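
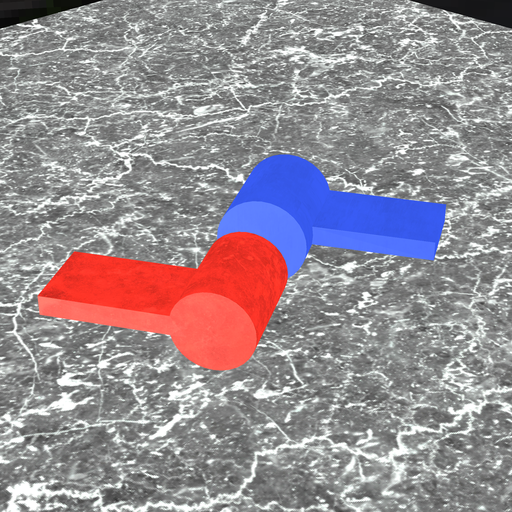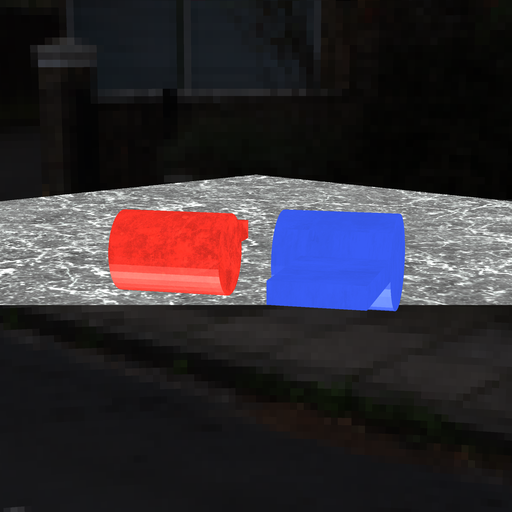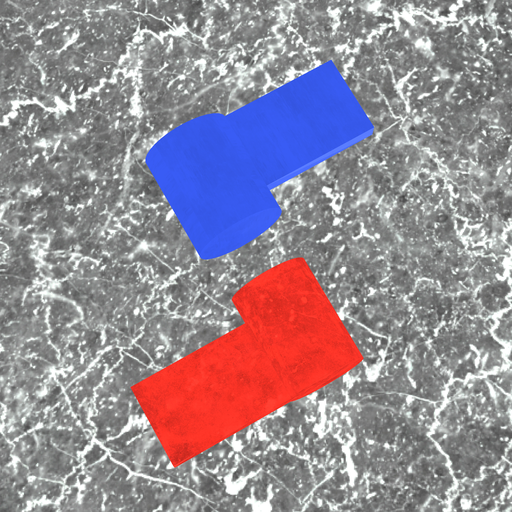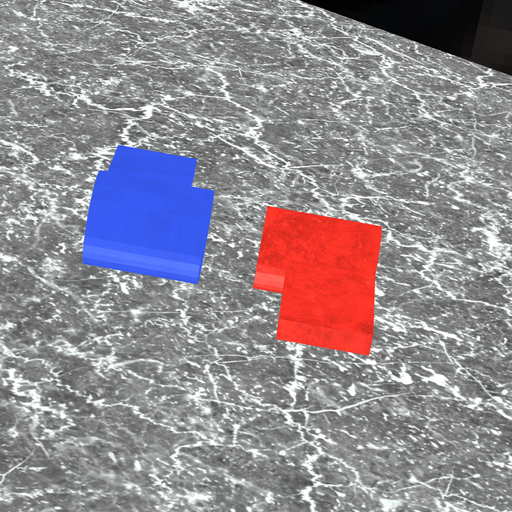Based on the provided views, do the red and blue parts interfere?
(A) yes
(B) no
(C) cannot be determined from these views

(B) no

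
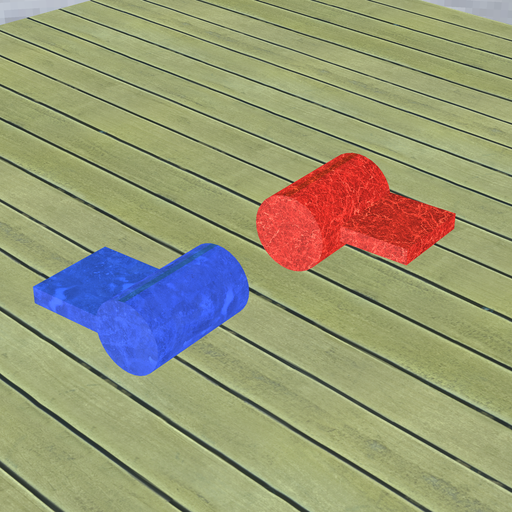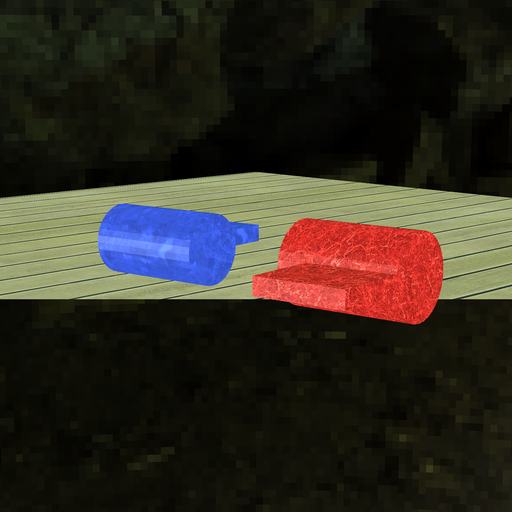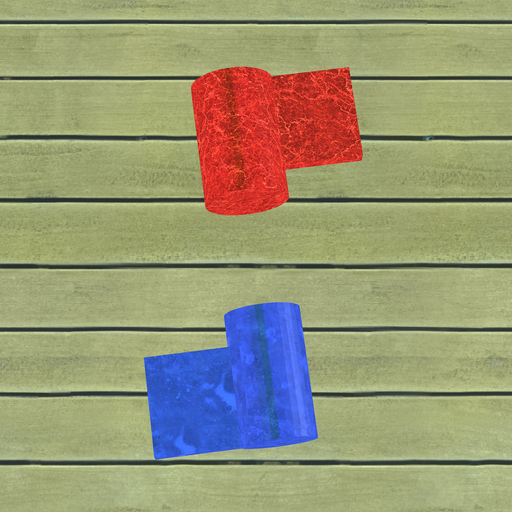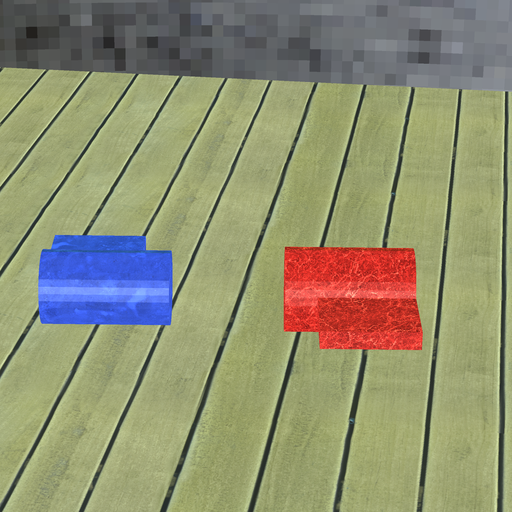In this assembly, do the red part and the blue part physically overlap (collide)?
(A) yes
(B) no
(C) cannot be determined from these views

(B) no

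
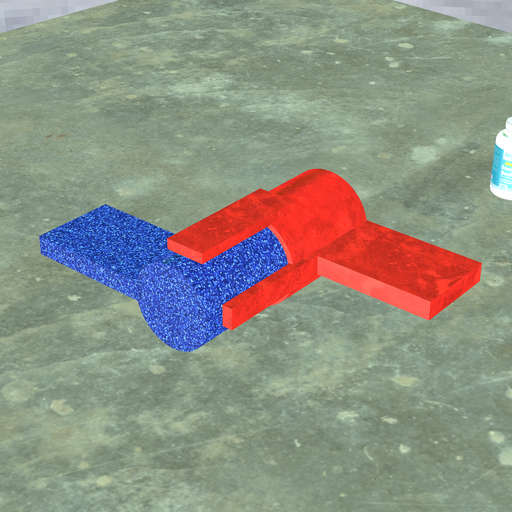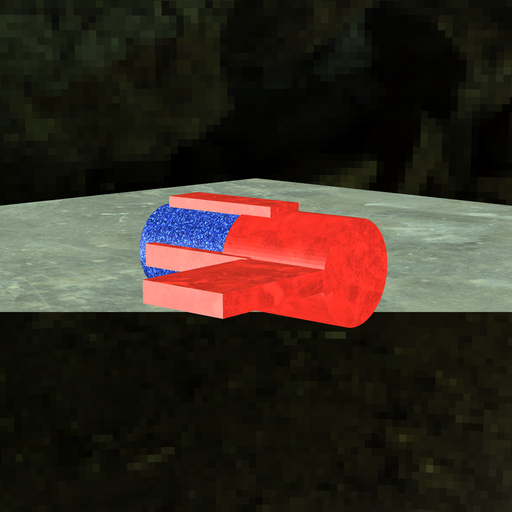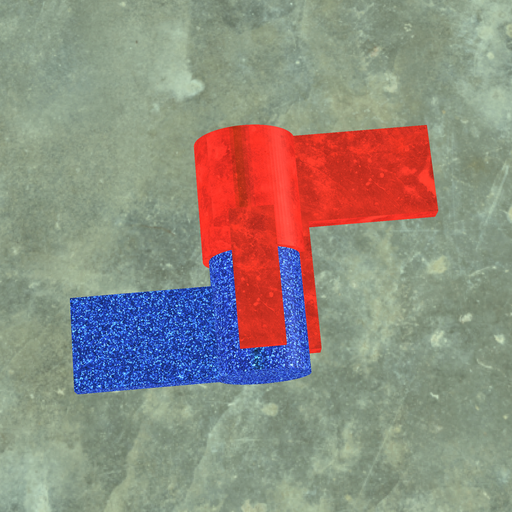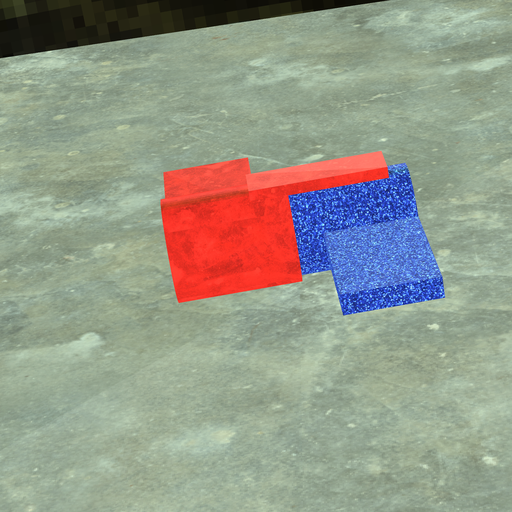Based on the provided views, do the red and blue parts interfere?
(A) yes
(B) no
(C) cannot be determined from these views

(A) yes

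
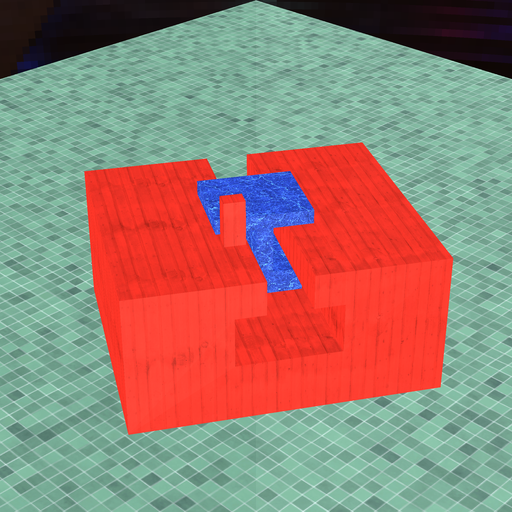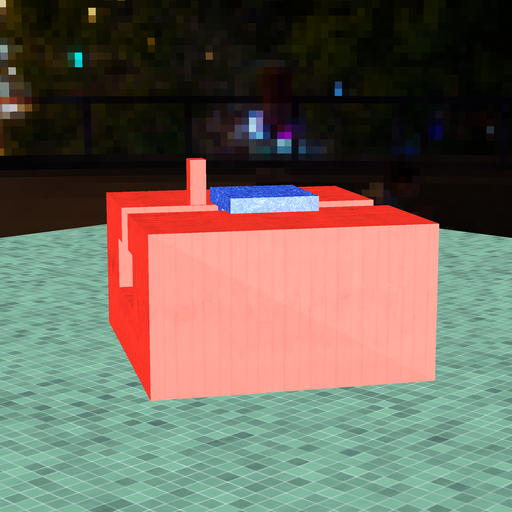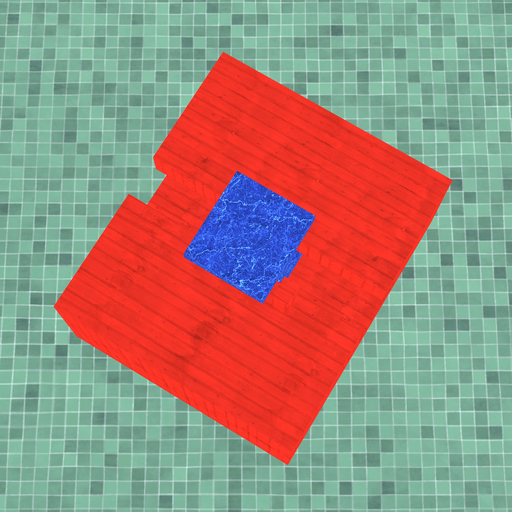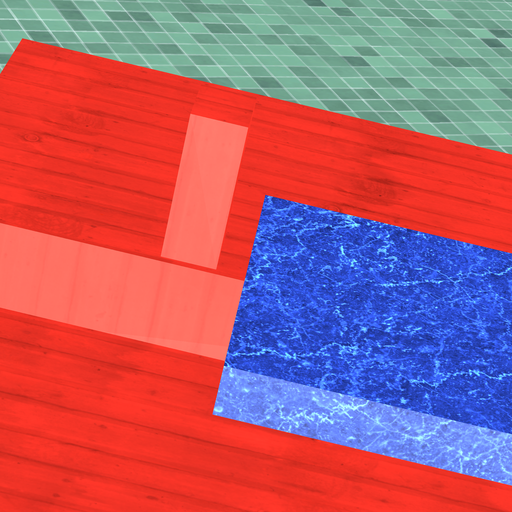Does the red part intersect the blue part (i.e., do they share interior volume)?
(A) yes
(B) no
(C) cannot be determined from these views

(B) no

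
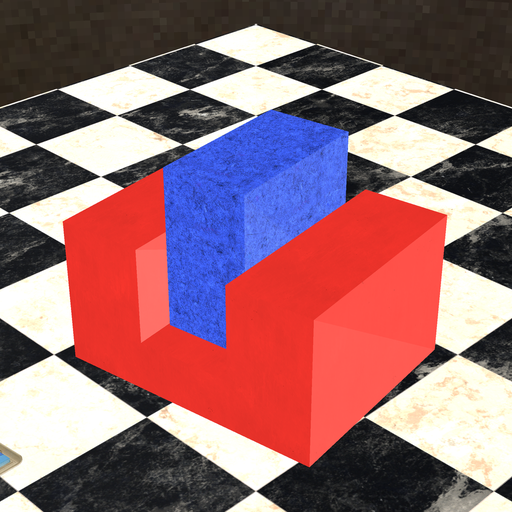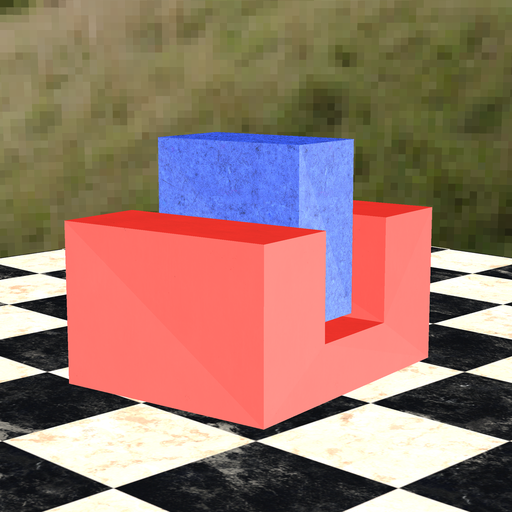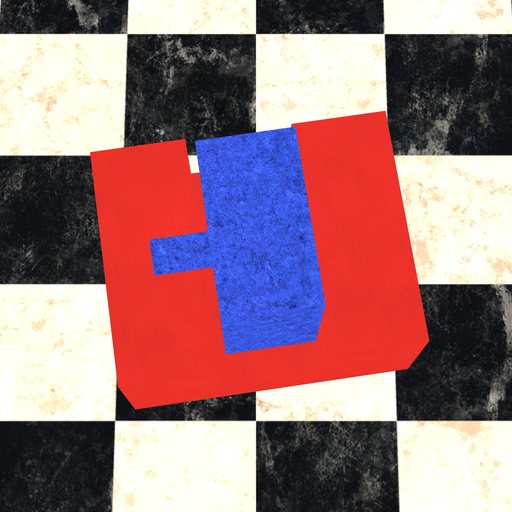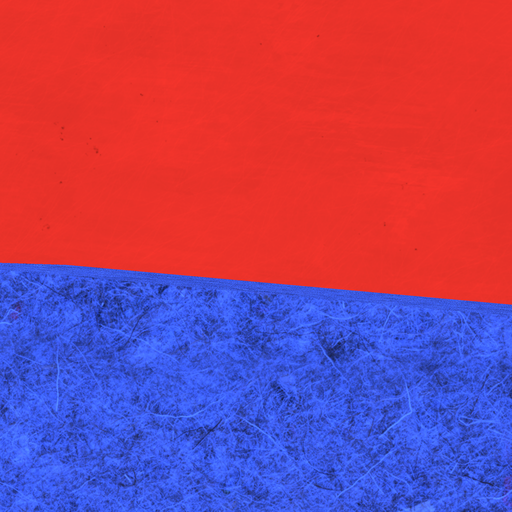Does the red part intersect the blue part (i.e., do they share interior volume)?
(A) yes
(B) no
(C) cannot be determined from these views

(B) no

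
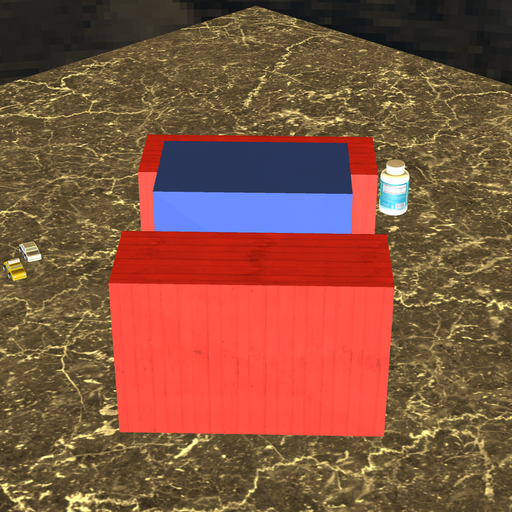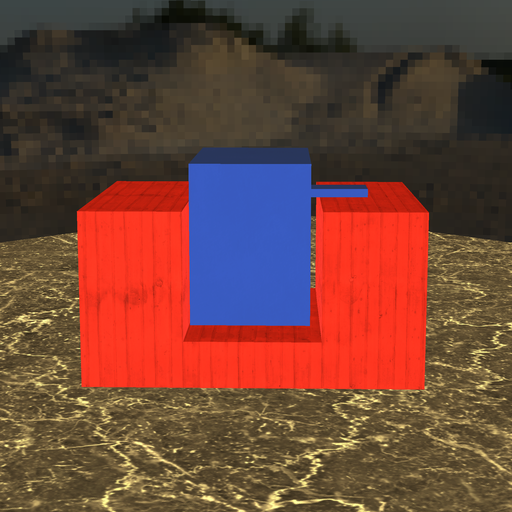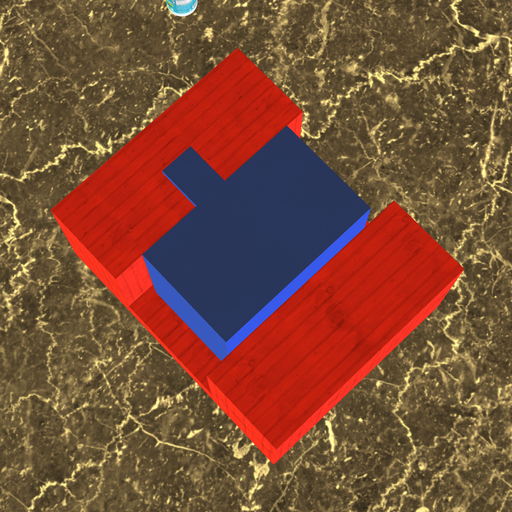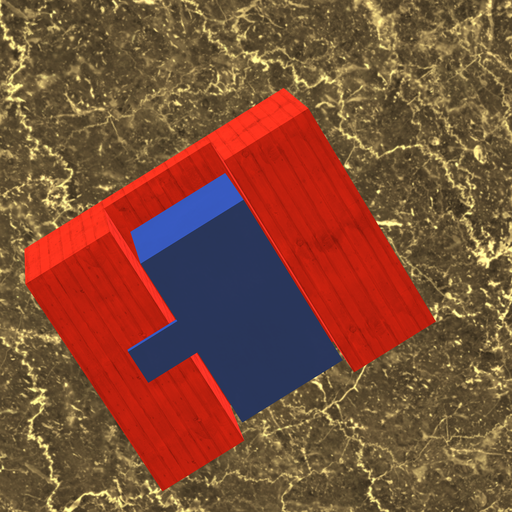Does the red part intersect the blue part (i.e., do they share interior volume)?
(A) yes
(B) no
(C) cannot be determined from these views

(B) no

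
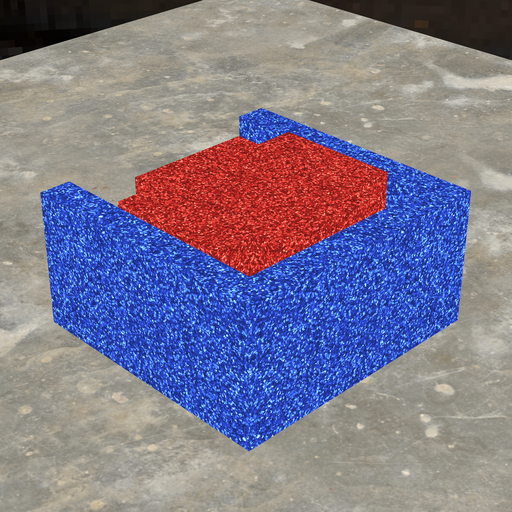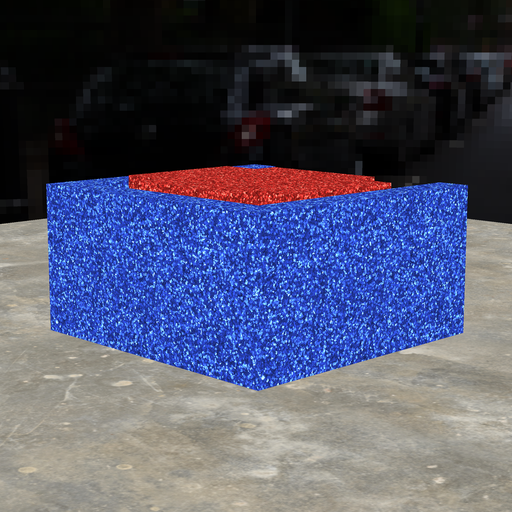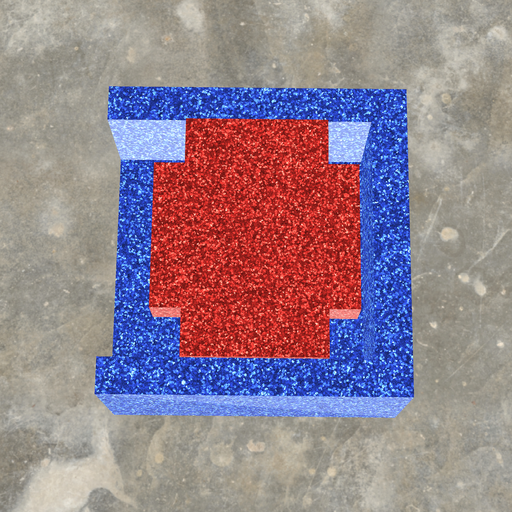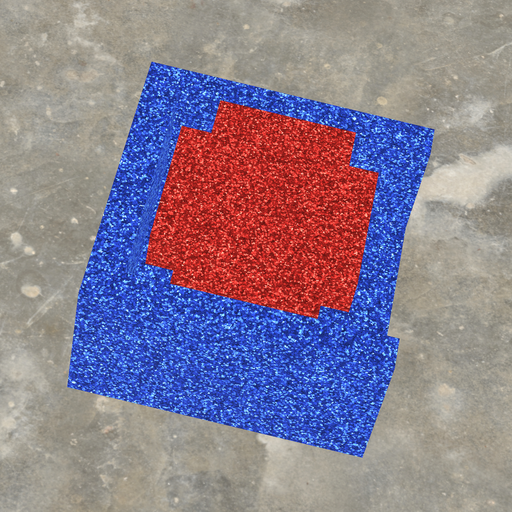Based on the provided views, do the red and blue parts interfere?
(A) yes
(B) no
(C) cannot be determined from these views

(B) no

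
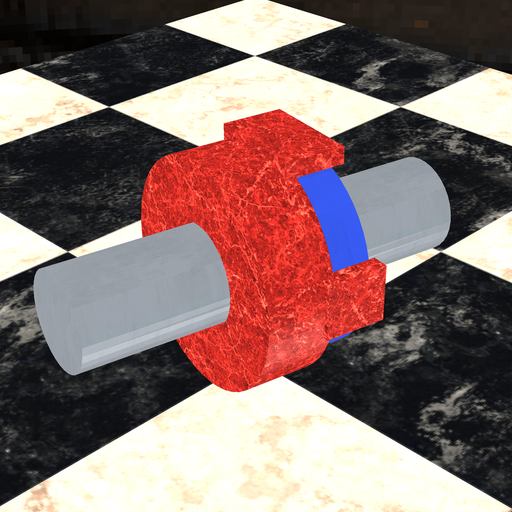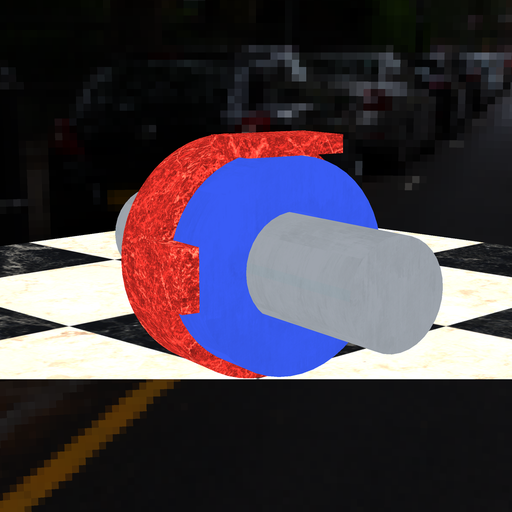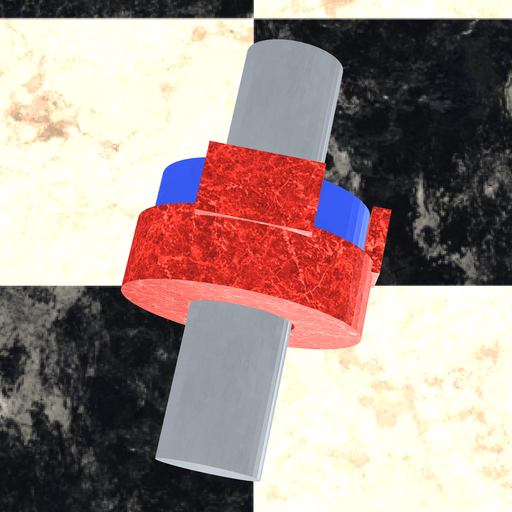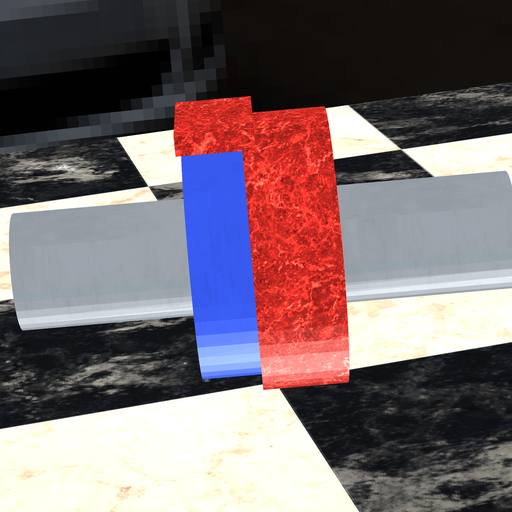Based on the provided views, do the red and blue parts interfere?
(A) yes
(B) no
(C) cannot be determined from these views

(A) yes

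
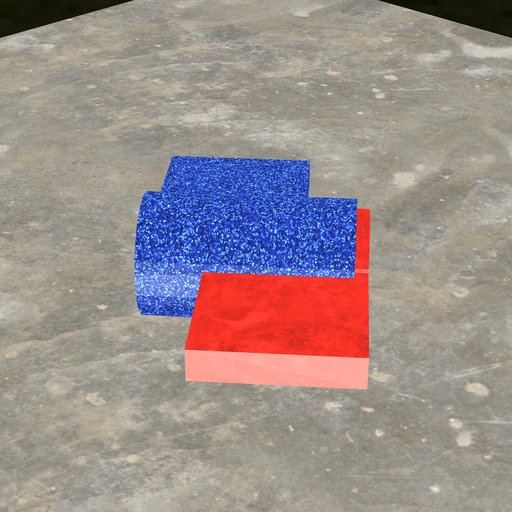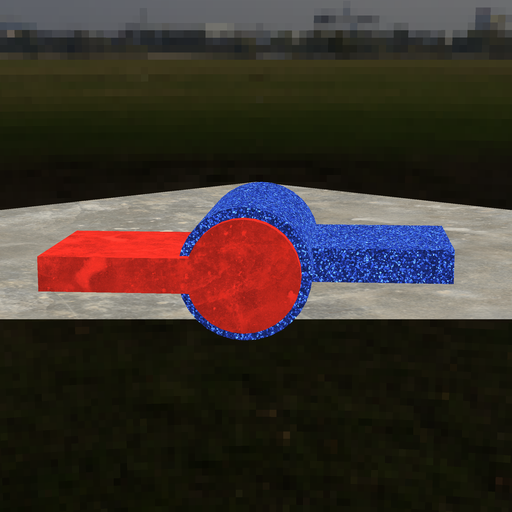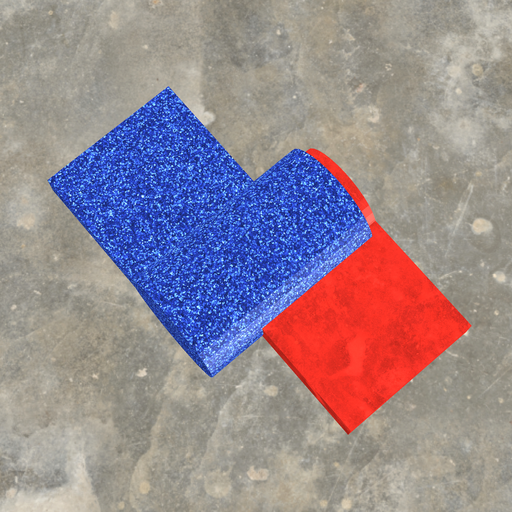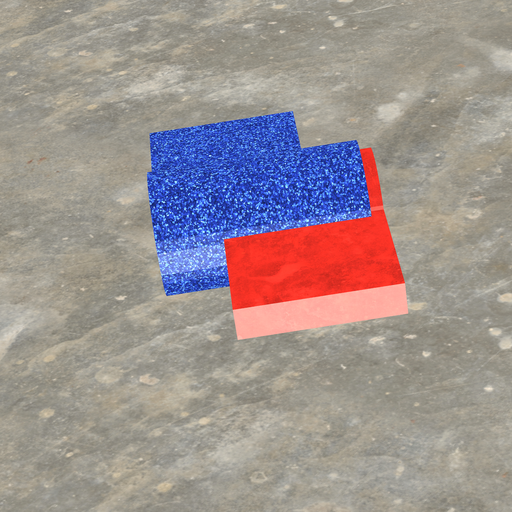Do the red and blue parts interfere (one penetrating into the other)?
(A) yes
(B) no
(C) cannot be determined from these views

(A) yes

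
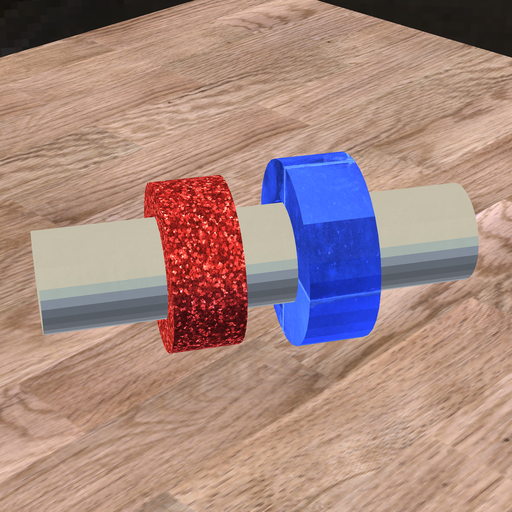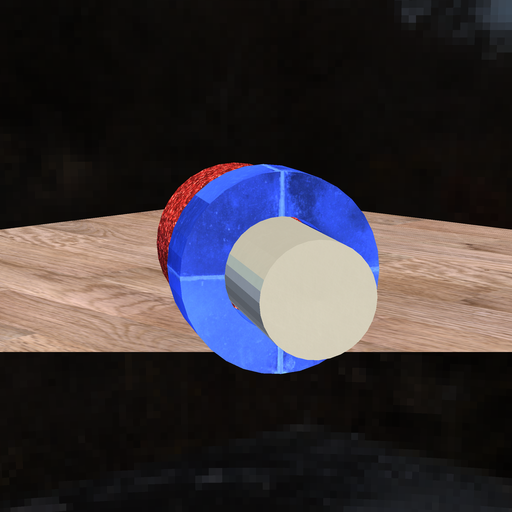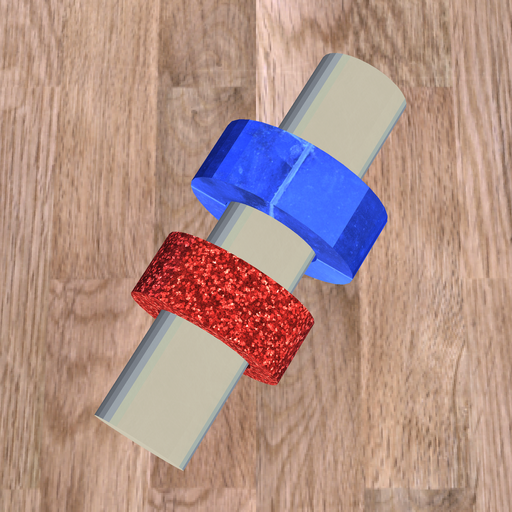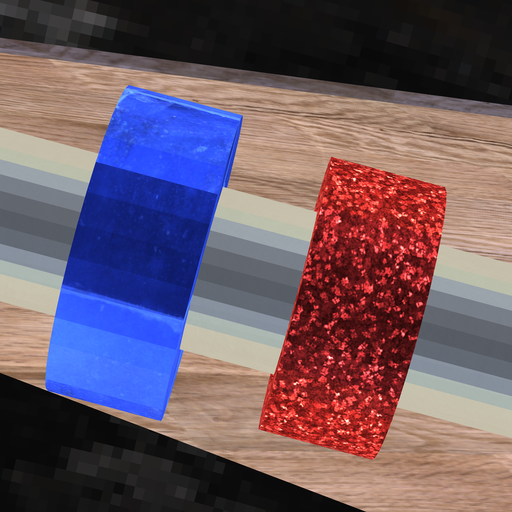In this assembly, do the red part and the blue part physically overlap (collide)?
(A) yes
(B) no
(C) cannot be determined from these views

(B) no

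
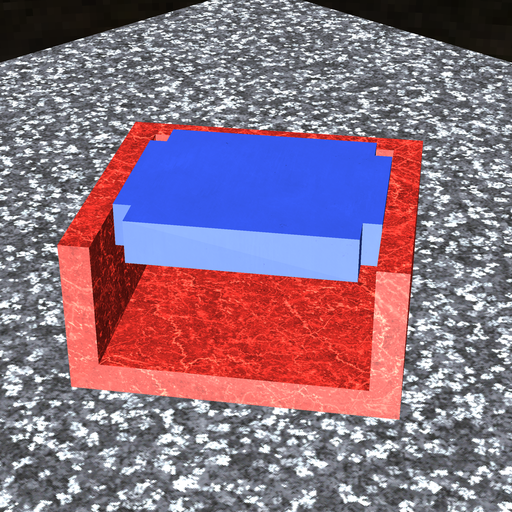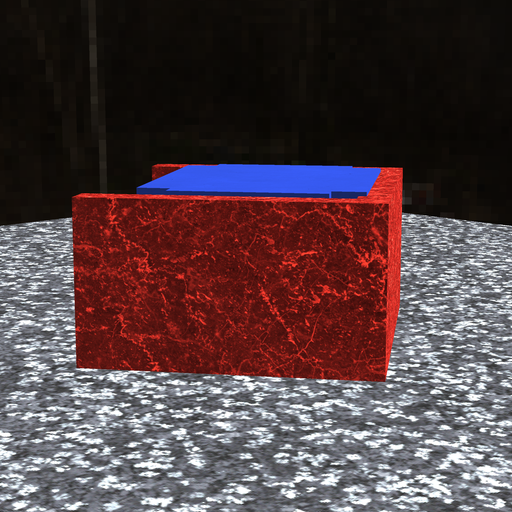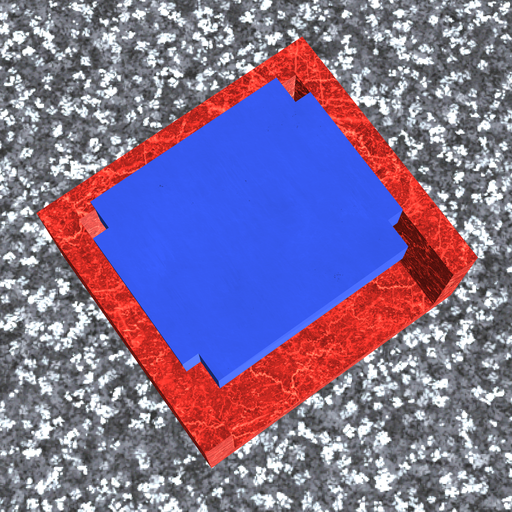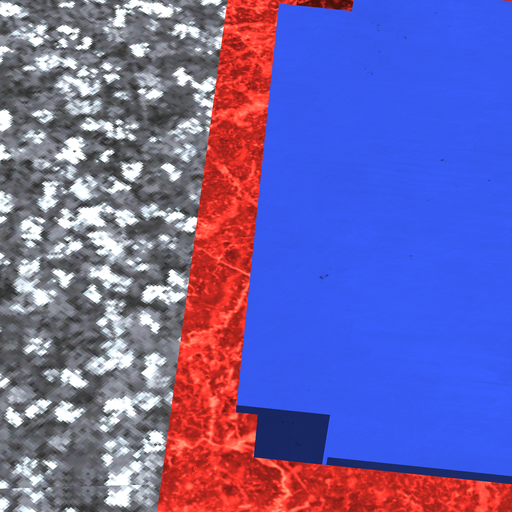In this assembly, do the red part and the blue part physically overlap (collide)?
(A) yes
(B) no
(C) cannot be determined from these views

(A) yes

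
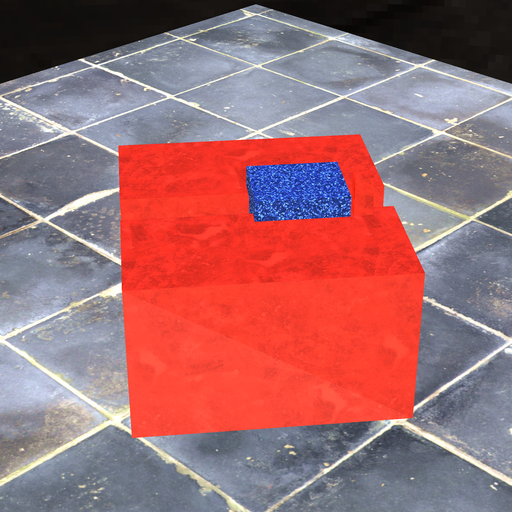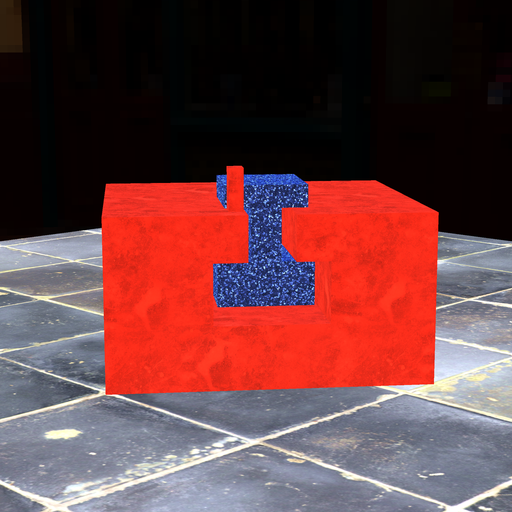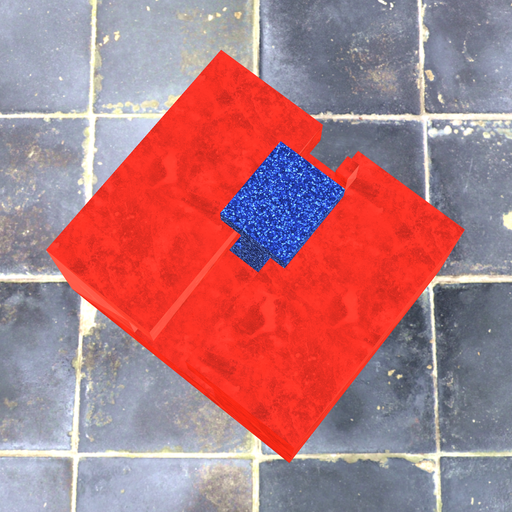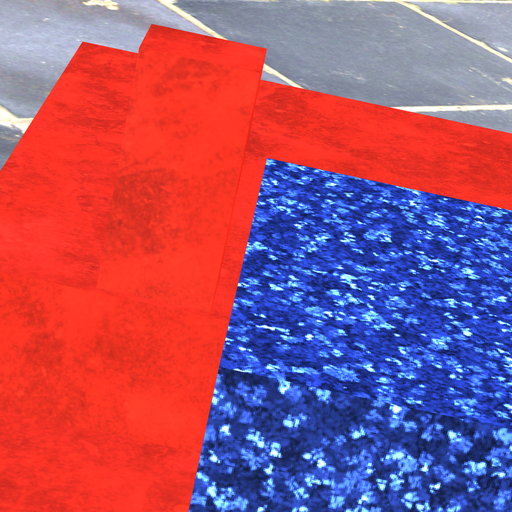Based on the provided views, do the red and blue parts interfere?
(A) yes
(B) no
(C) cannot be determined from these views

(B) no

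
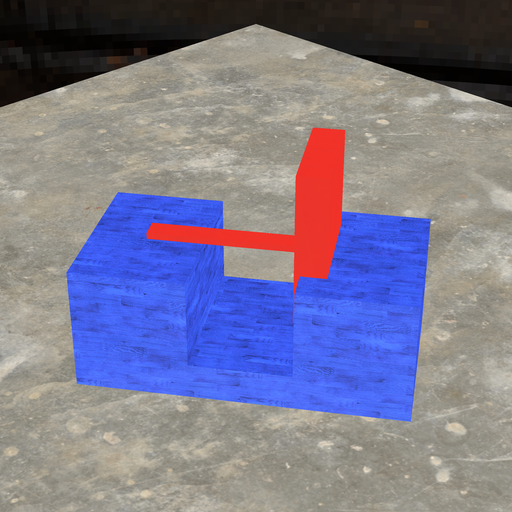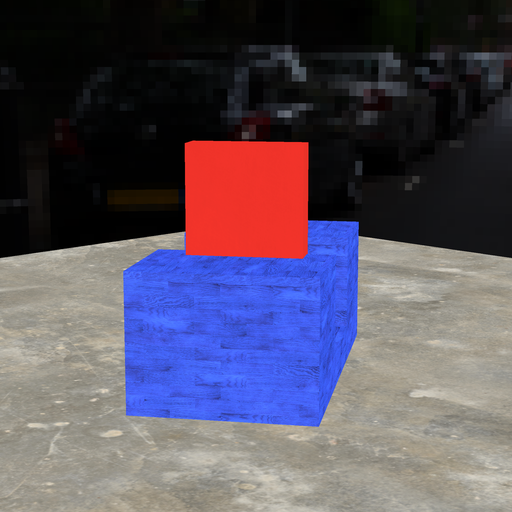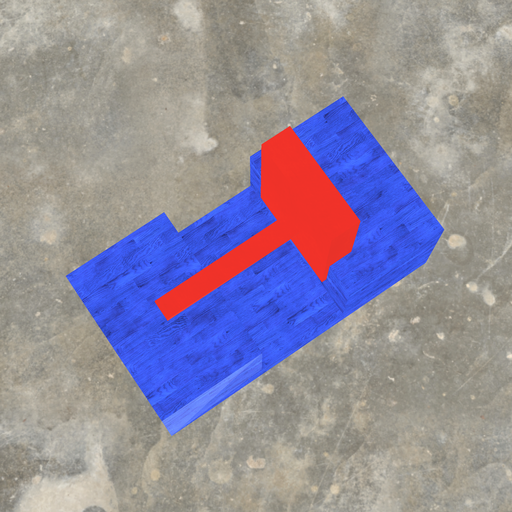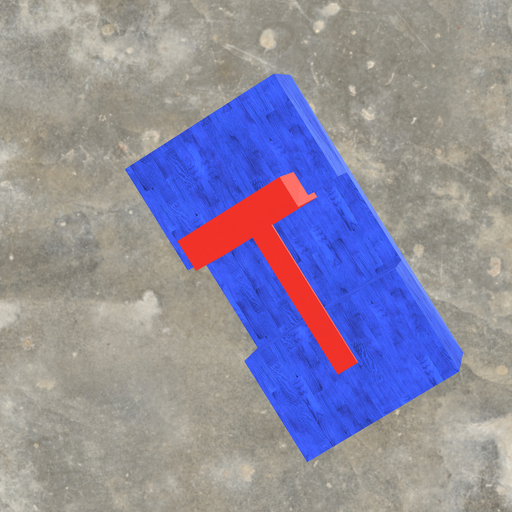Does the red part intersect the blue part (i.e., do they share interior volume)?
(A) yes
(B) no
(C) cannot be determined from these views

(A) yes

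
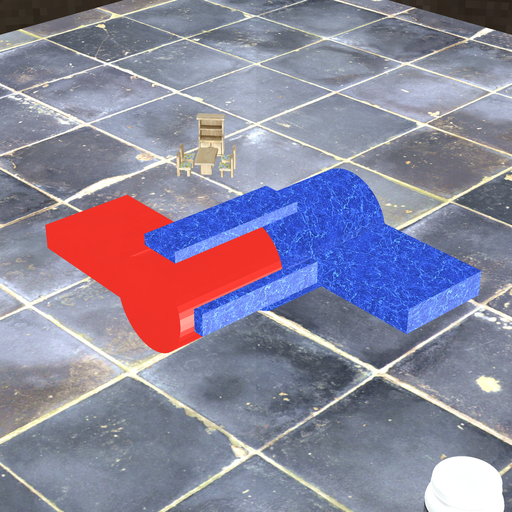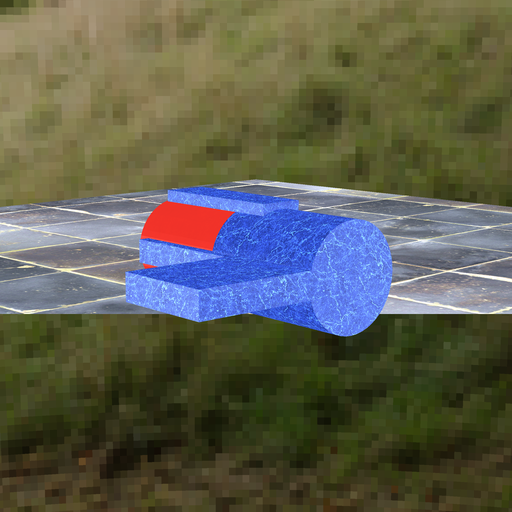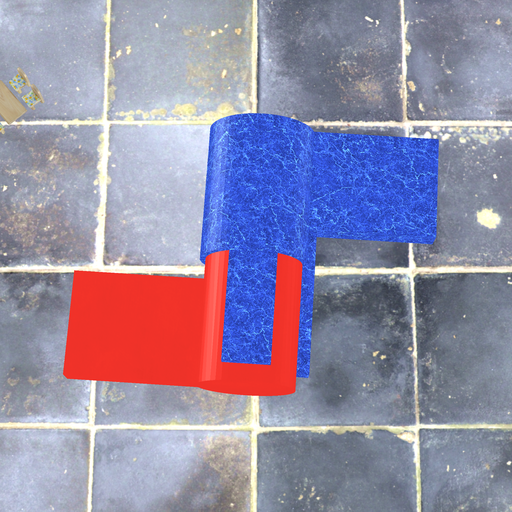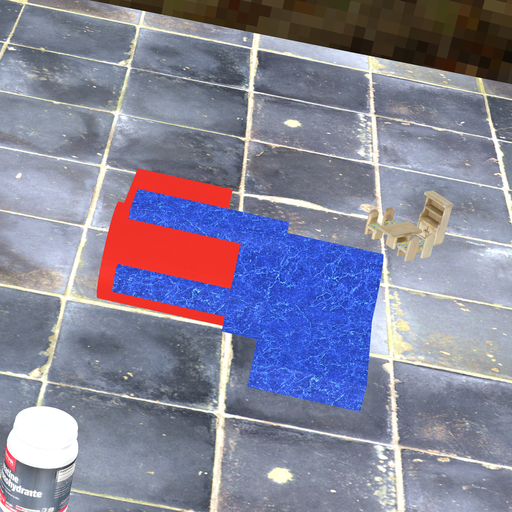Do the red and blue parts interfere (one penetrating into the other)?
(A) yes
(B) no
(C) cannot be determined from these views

(A) yes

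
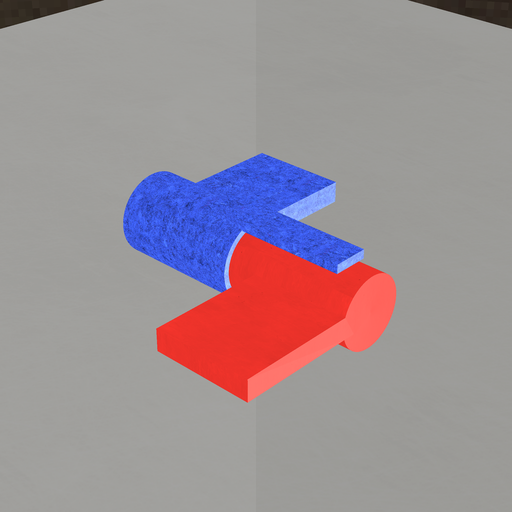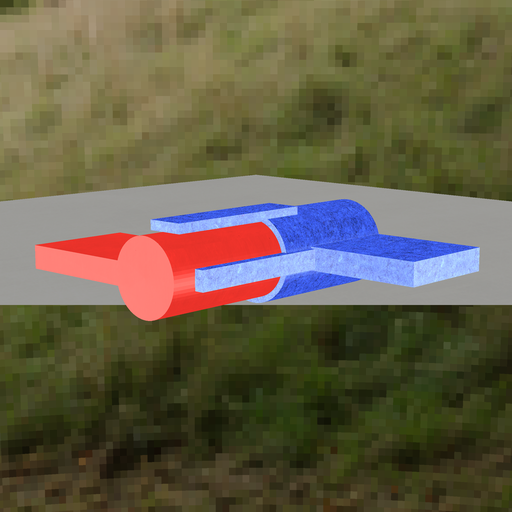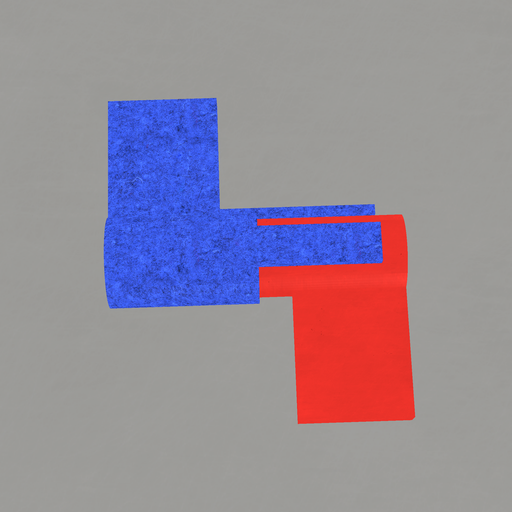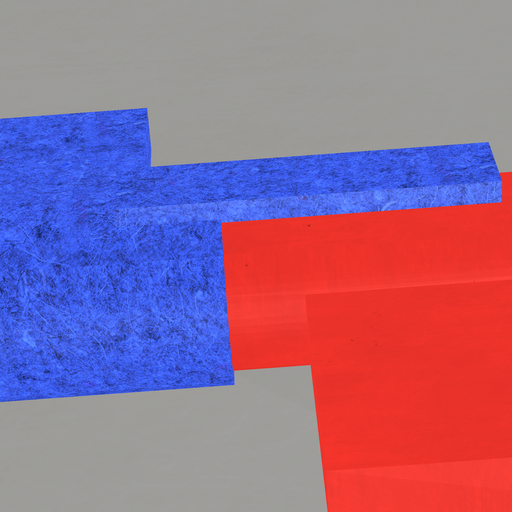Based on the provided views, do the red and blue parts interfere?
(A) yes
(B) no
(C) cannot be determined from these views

(A) yes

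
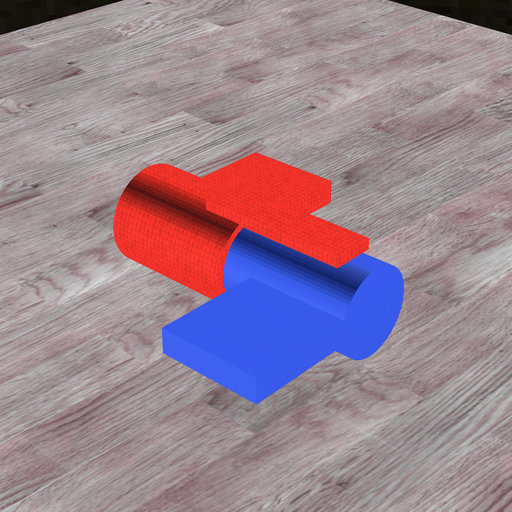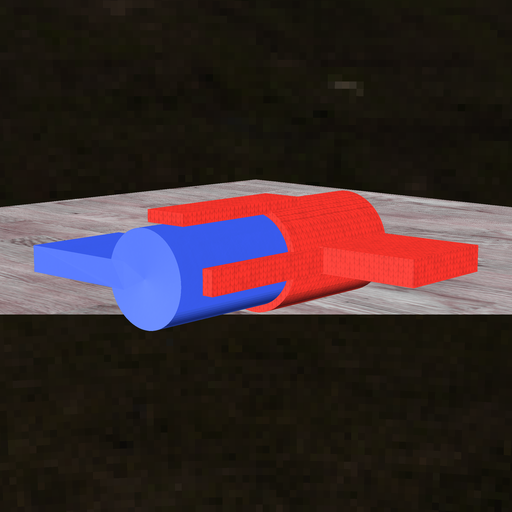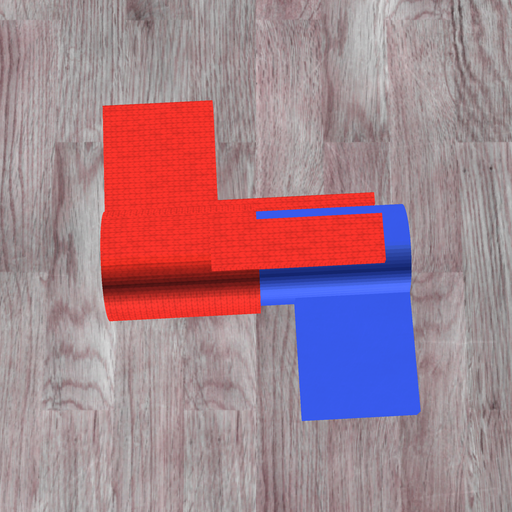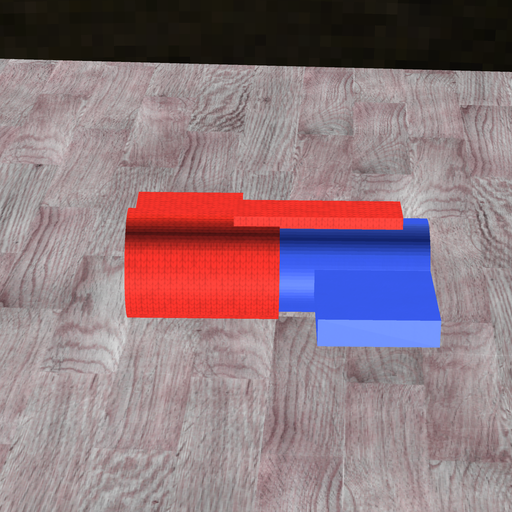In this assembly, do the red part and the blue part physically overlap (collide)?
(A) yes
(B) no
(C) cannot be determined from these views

(A) yes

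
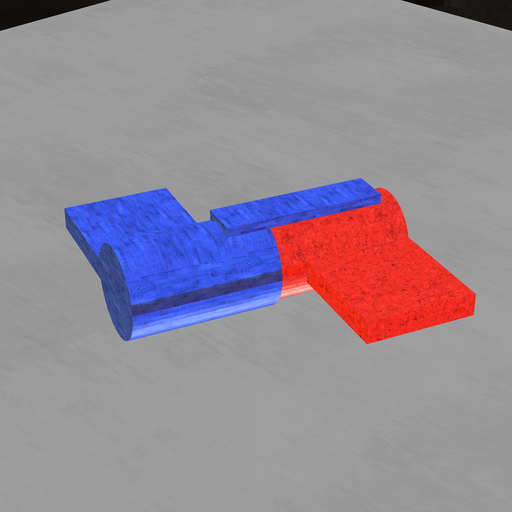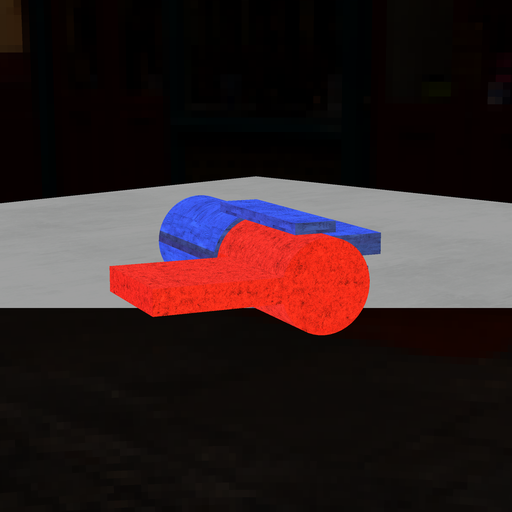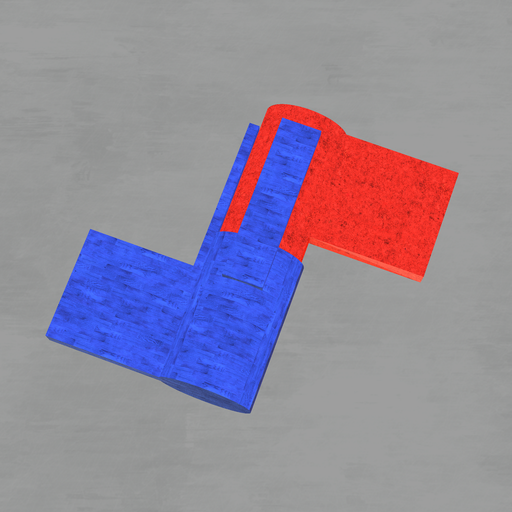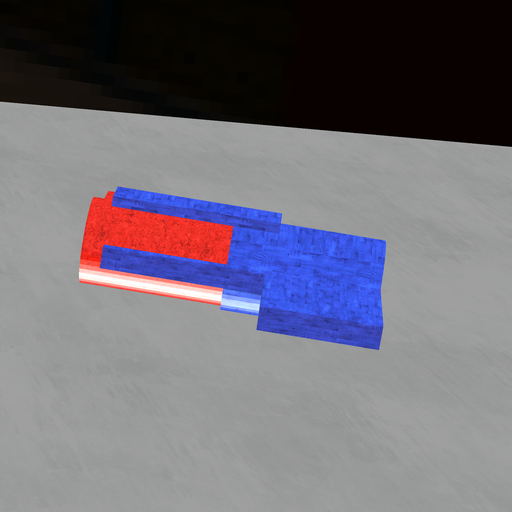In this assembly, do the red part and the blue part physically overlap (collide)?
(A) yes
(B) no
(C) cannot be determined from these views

(A) yes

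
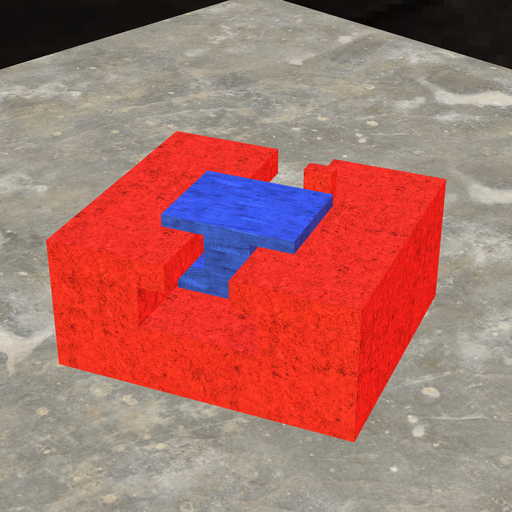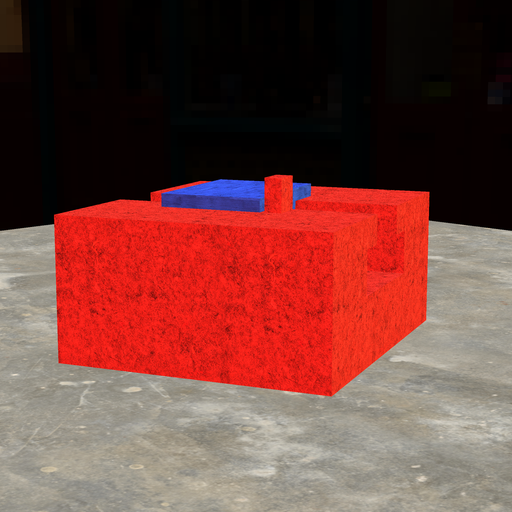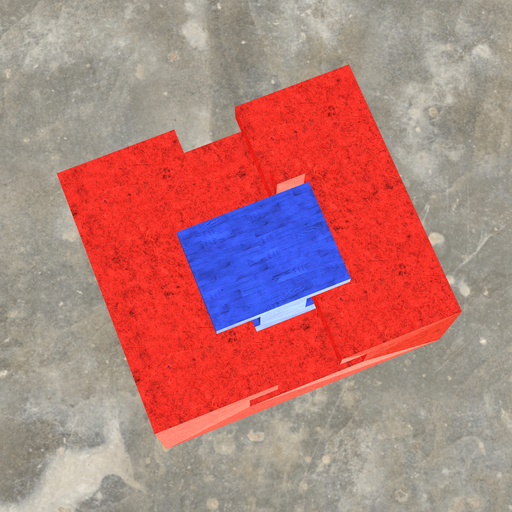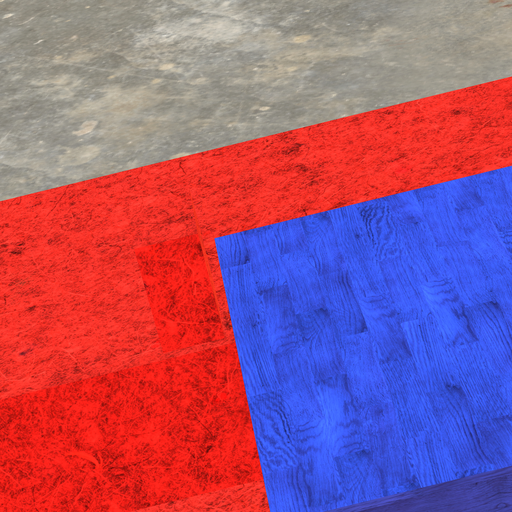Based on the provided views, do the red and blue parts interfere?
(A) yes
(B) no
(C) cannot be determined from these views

(B) no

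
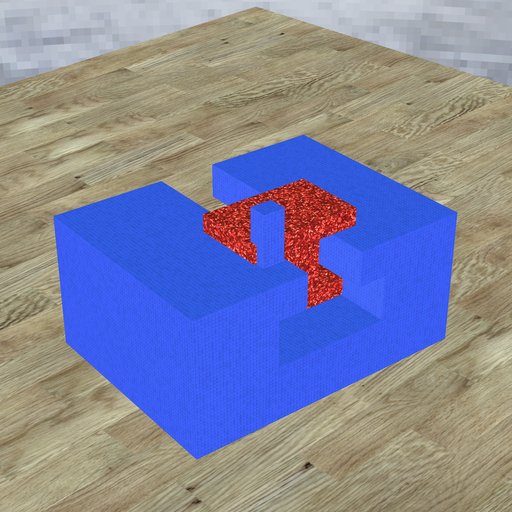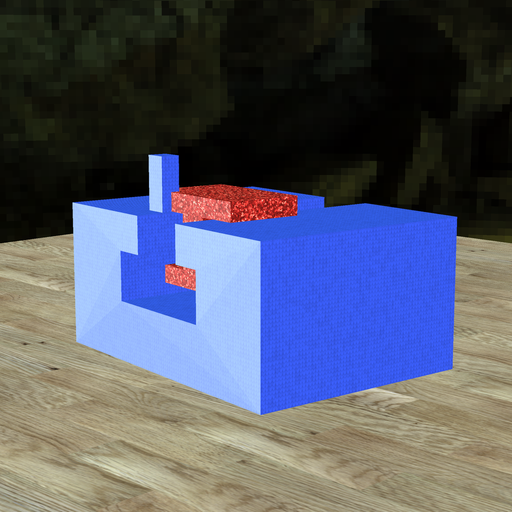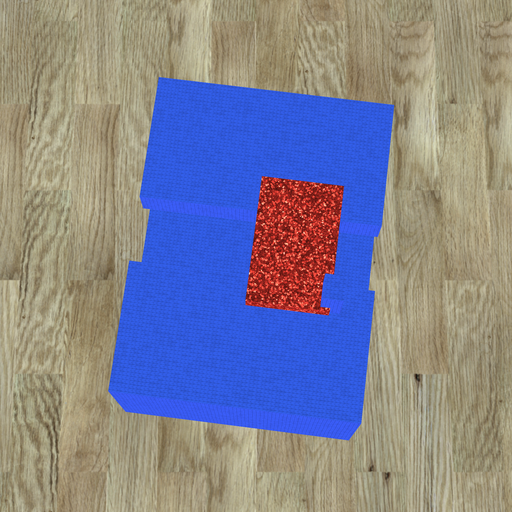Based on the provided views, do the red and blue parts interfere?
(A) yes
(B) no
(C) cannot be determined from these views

(A) yes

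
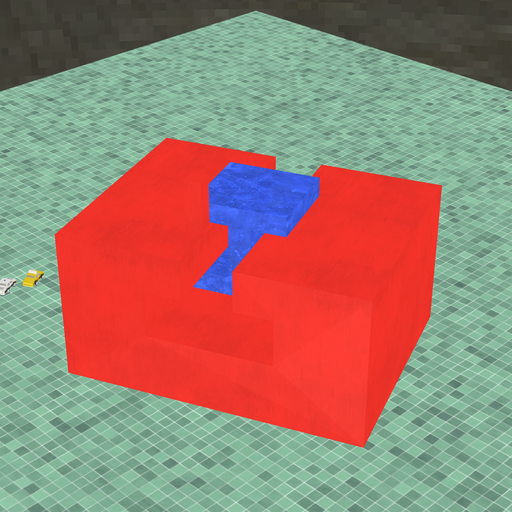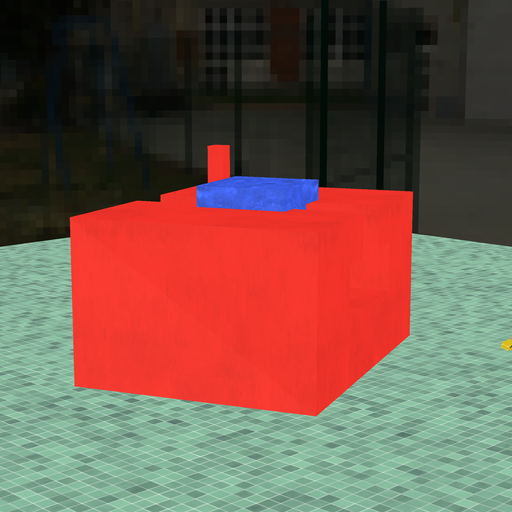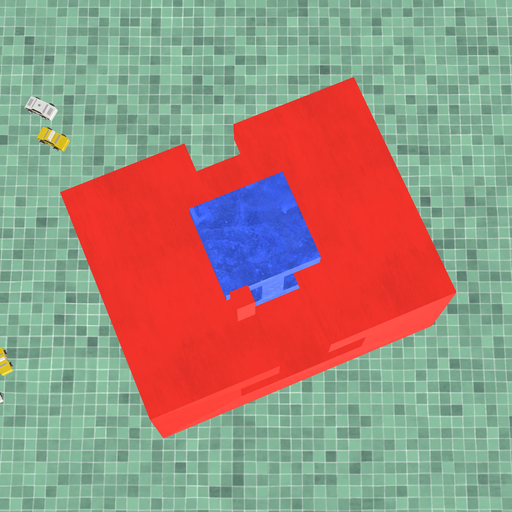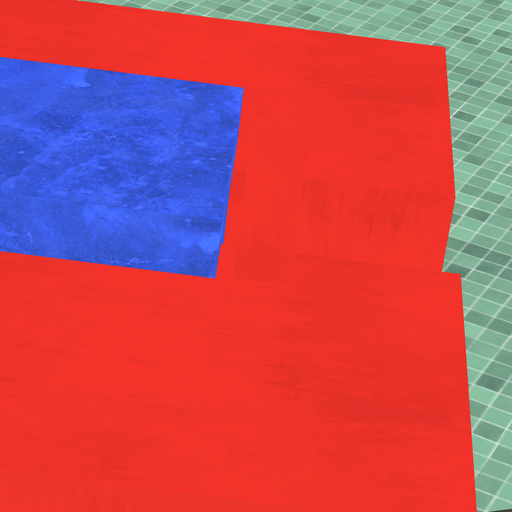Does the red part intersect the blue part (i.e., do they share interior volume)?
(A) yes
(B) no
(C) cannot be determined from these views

(B) no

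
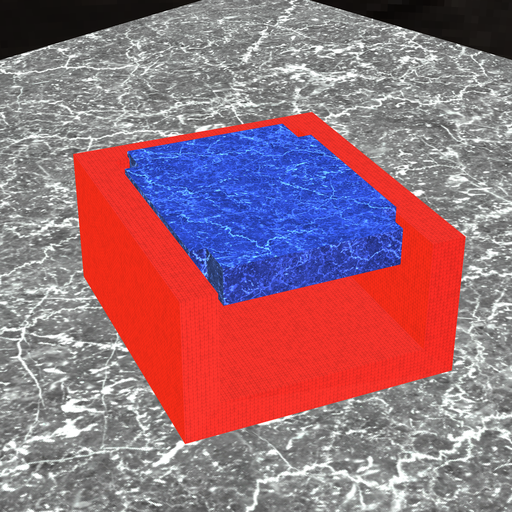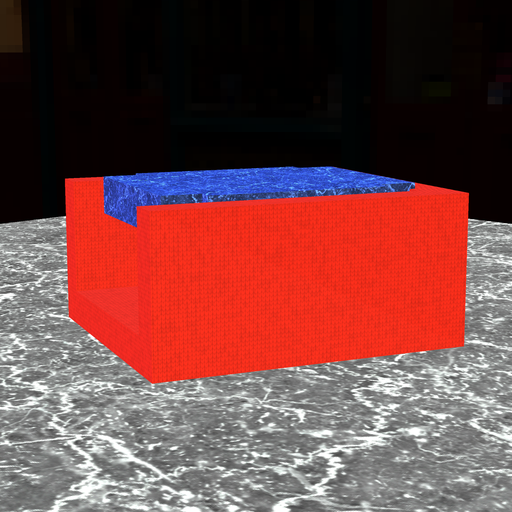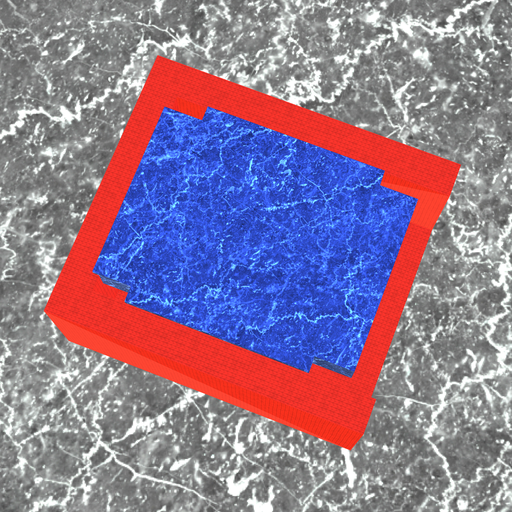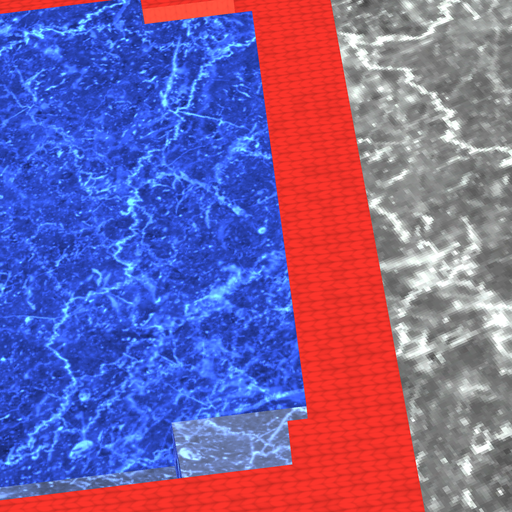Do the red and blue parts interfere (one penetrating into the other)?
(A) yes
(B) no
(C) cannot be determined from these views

(A) yes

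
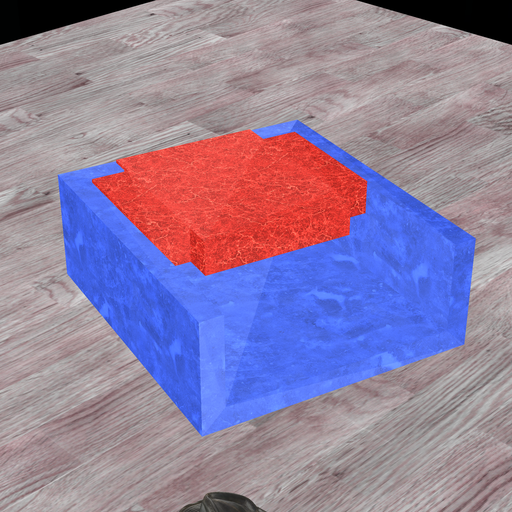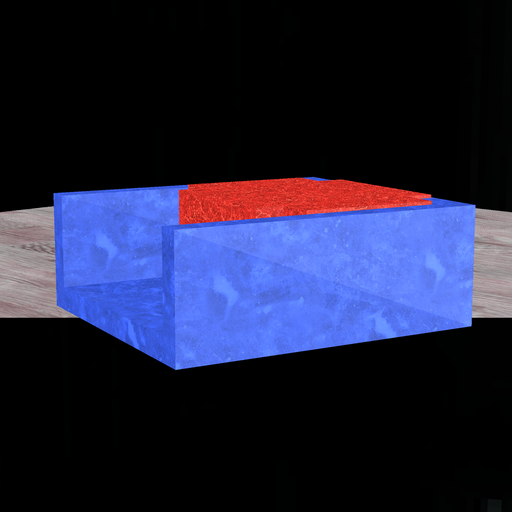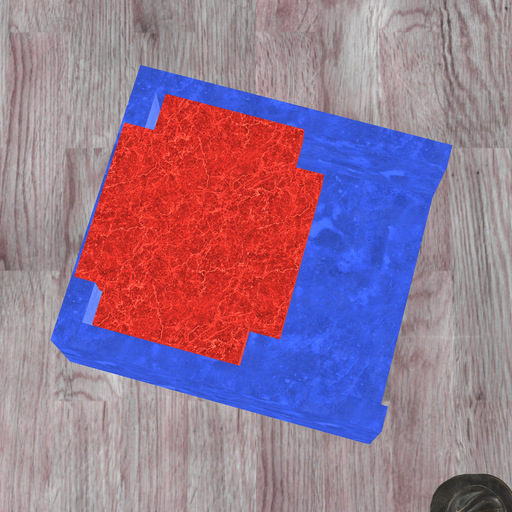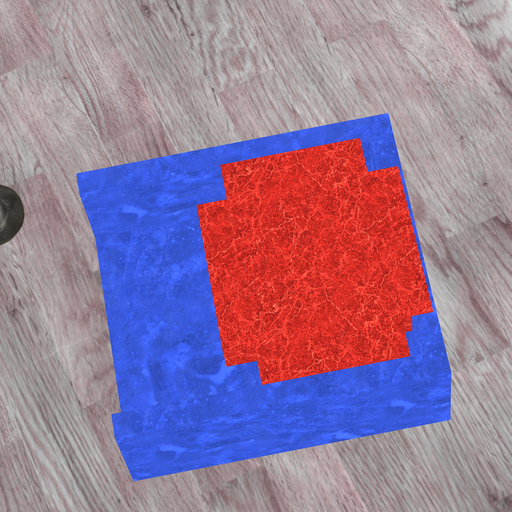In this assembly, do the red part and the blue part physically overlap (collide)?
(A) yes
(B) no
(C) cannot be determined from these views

(A) yes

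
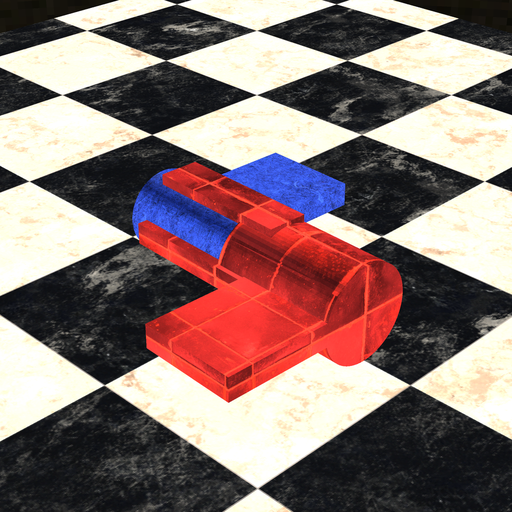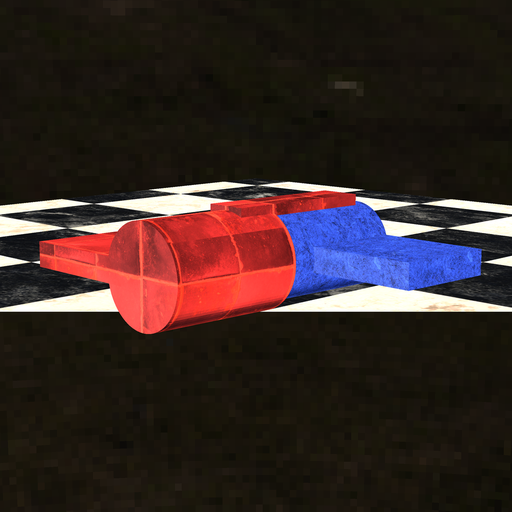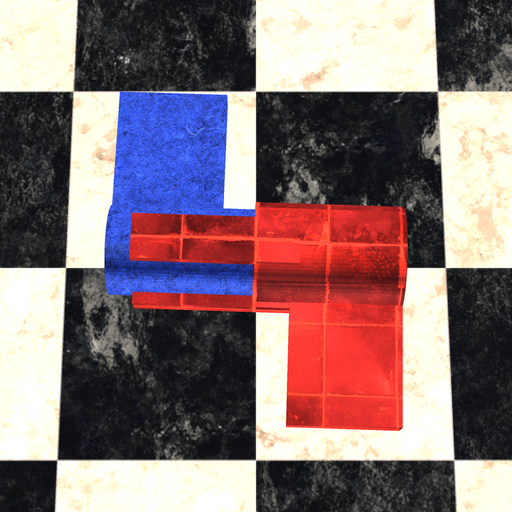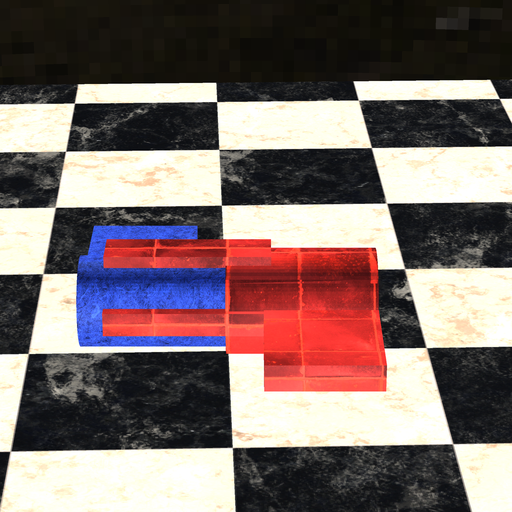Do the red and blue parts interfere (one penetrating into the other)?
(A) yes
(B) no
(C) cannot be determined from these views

(A) yes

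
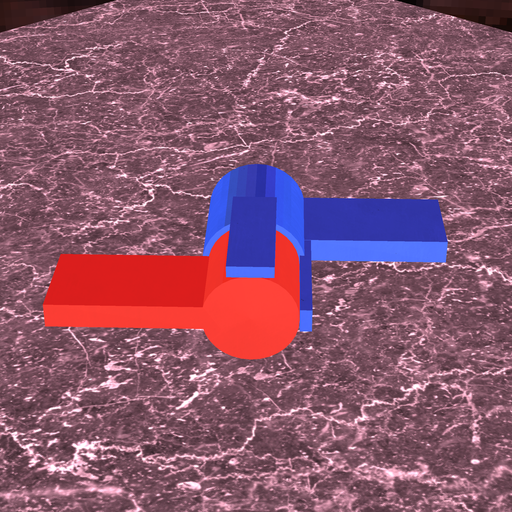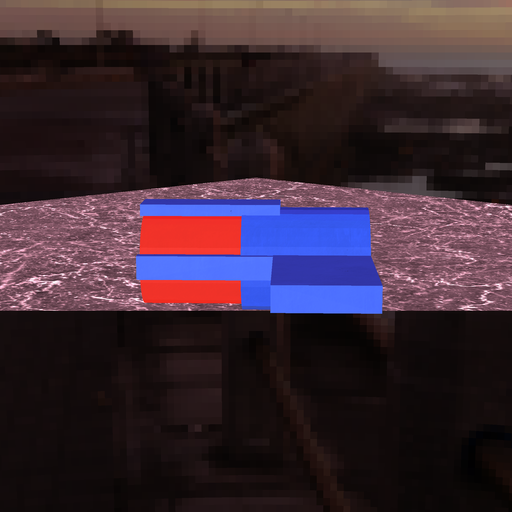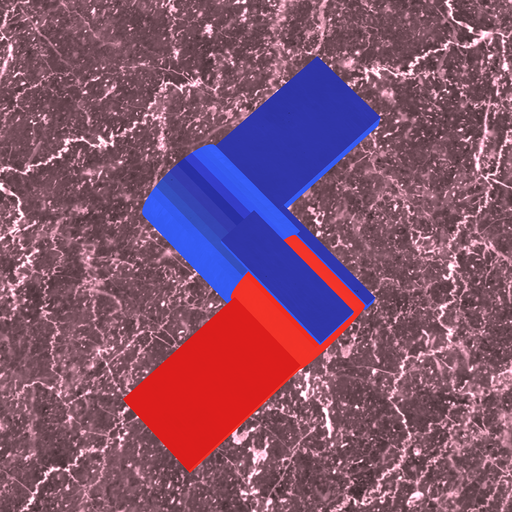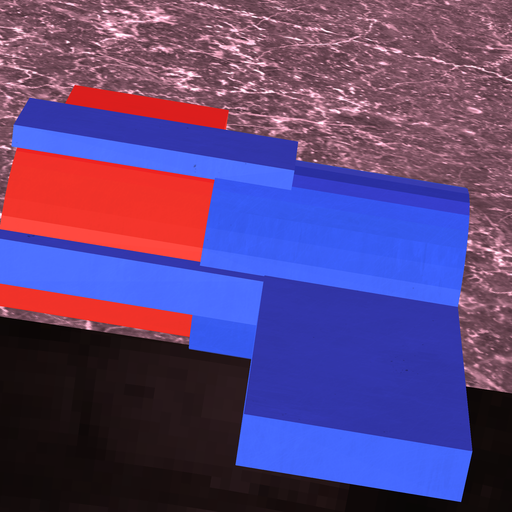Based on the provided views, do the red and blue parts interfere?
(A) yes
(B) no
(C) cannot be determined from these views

(A) yes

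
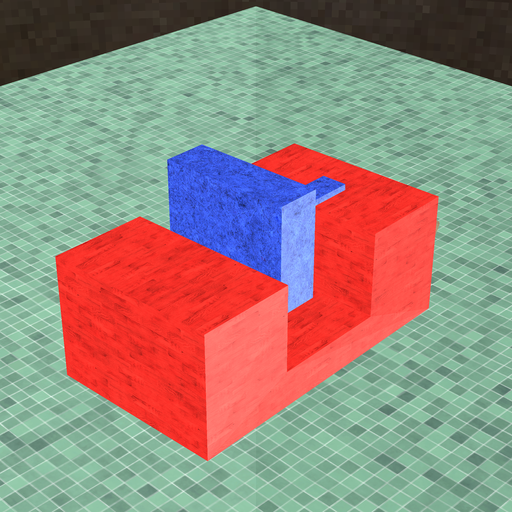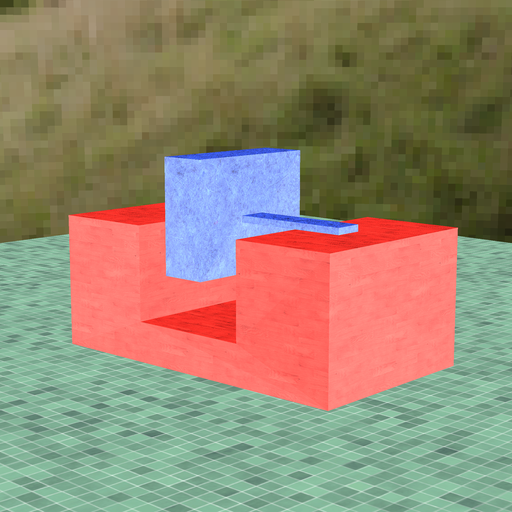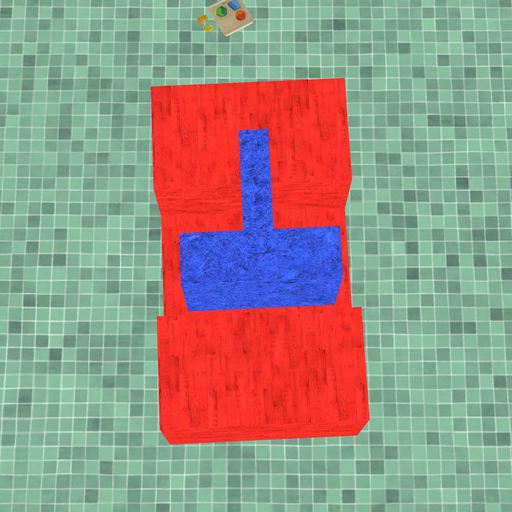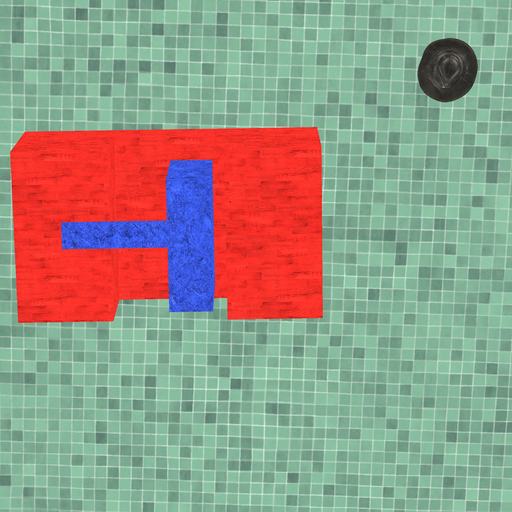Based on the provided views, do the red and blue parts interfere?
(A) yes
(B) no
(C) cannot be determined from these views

(B) no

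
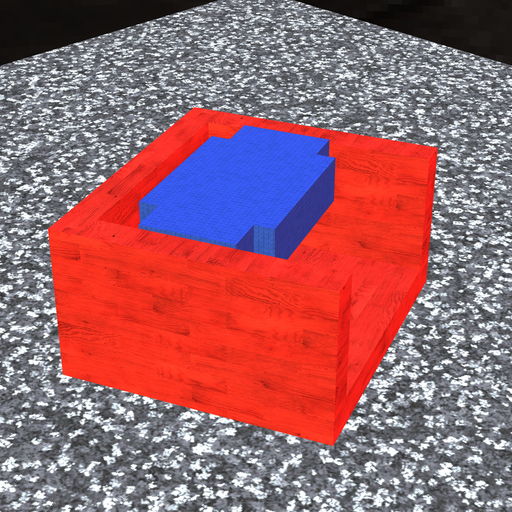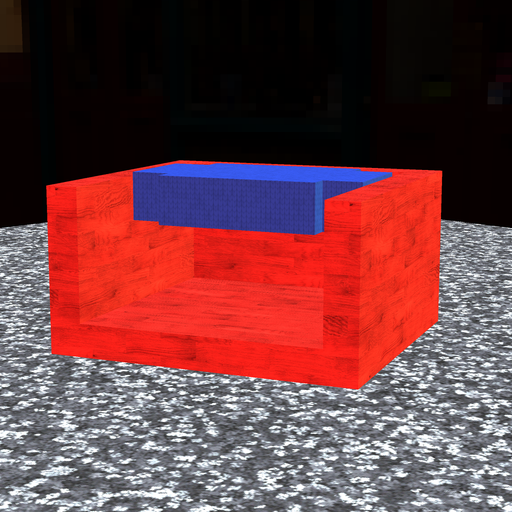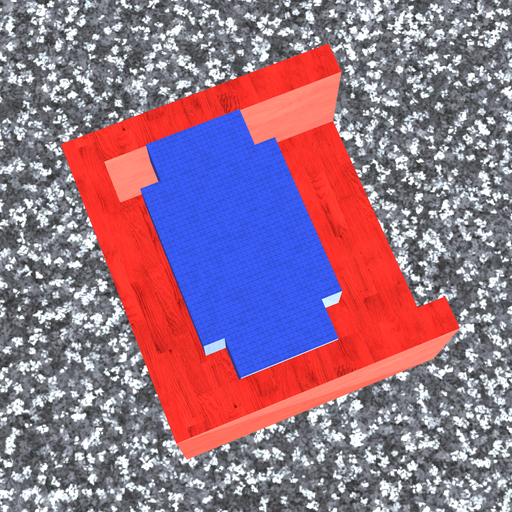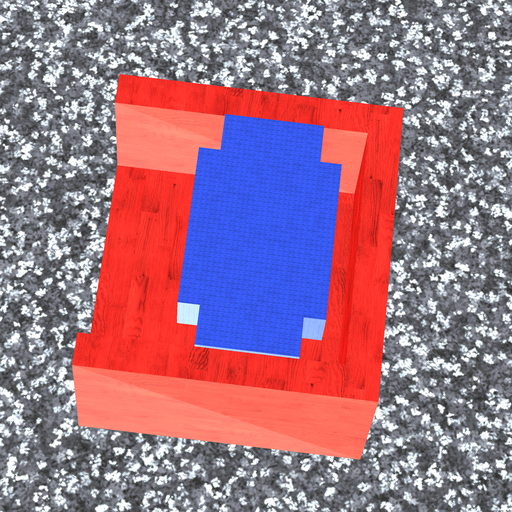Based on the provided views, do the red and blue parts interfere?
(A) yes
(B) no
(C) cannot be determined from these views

(B) no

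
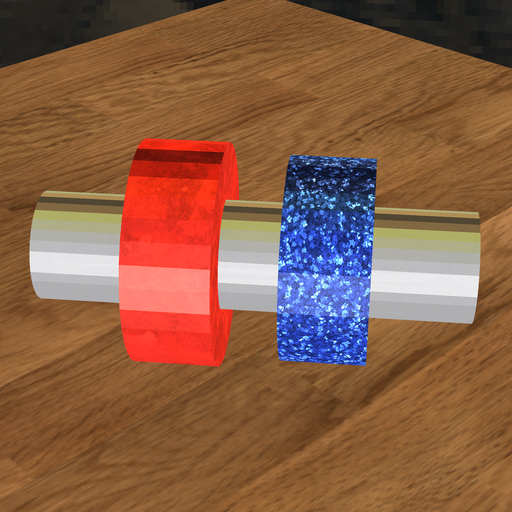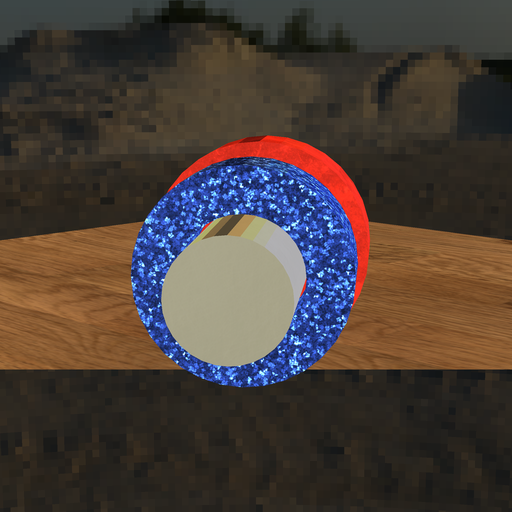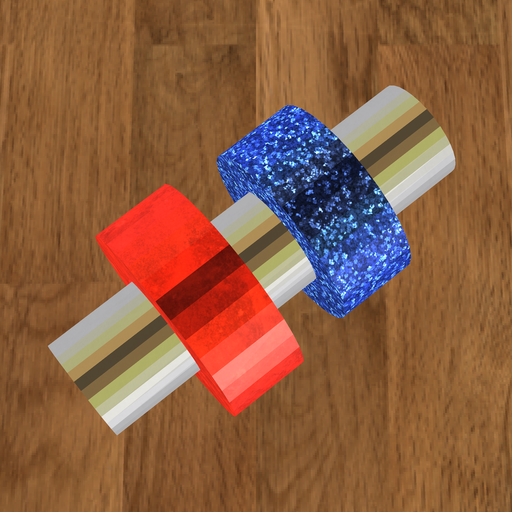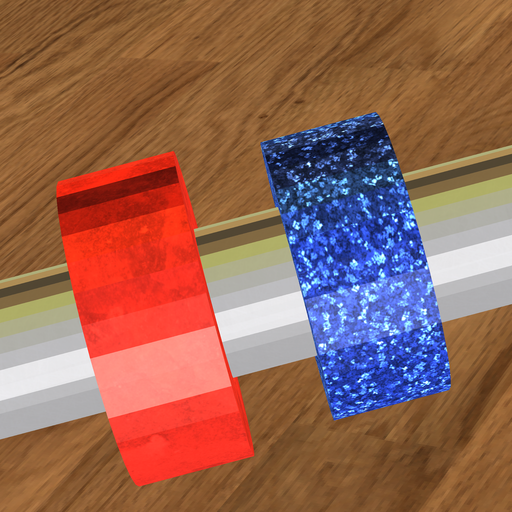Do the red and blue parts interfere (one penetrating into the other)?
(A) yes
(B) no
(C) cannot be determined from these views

(B) no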